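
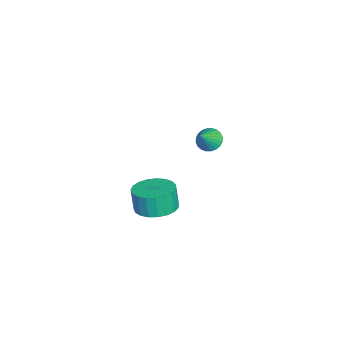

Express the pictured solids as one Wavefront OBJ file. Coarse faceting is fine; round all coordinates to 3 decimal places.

v 0.318 -2.147 -3.13
v 1.147 -2.74 -3.095
v 0.991 -2.886 -1.914
v 0.162 -2.293 -1.95
v 1.311 -2.355 -3.026
v 1.155 -2.501 -1.845
v 1.303 -1.934 -2.975
v 1.148 -2.08 -1.794
v 1.125 -1.55 -2.951
v 0.97 -1.696 -1.77
v 0.807 -1.269 -2.958
v 0.652 -1.415 -1.777
v 0.405 -1.14 -2.995
v 0.25 -1.286 -1.814
v -0.013 -1.185 -3.055
v -0.168 -1.331 -1.874
v -0.373 -1.396 -3.128
v -0.528 -1.542 -1.948
v -0.614 -1.738 -3.202
v -0.769 -1.883 -2.021
v -0.694 -2.15 -3.264
v -0.849 -2.295 -2.083
v -0.599 -2.561 -3.302
v -0.754 -2.707 -2.121
v -0.345 -2.901 -3.311
v -0.5 -3.047 -2.13
v 0.023 -3.111 -3.288
v -0.132 -3.257 -2.107
v 0.442 -3.154 -3.238
v 0.287 -3.3 -2.058
v 0.839 -3.023 -3.17
v 0.684 -3.169 -1.989
v 2.177 0.377 3.174
v 2.599 0.291 2.742
v 2.943 0.063 3.986
v 2.635 0.519 2.797
v 2.601 0.727 2.909
v 2.503 0.881 3.062
v 2.355 0.958 3.231
v 2.18 0.947 3.392
v 2.004 0.849 3.52
v 1.855 0.68 3.595
v 1.755 0.464 3.606
v 1.719 0.235 3.551
v 1.753 0.028 3.439
v 1.851 -0.126 3.287
v 1.999 -0.203 3.117
v 2.174 -0.192 2.956
v 2.349 -0.095 2.828
v 2.498 0.075 2.753
f 2 1 5
f 2 5 3
f 3 5 6
f 3 6 4
f 5 1 7
f 5 7 6
f 6 7 8
f 6 8 4
f 7 1 9
f 7 9 8
f 8 9 10
f 8 10 4
f 9 1 11
f 9 11 10
f 10 11 12
f 10 12 4
f 11 1 13
f 11 13 12
f 12 13 14
f 12 14 4
f 13 1 15
f 13 15 14
f 14 15 16
f 14 16 4
f 15 1 17
f 15 17 16
f 16 17 18
f 16 18 4
f 17 1 19
f 17 19 18
f 18 19 20
f 18 20 4
f 19 1 21
f 19 21 20
f 20 21 22
f 20 22 4
f 21 1 23
f 21 23 22
f 22 23 24
f 22 24 4
f 23 1 25
f 23 25 24
f 24 25 26
f 24 26 4
f 25 1 27
f 25 27 26
f 26 27 28
f 26 28 4
f 27 1 29
f 27 29 28
f 28 29 30
f 28 30 4
f 29 1 31
f 29 31 30
f 30 31 32
f 30 32 4
f 31 1 2
f 31 2 32
f 32 2 3
f 32 3 4
f 34 33 36
f 34 36 35
f 36 33 37
f 36 37 35
f 37 33 38
f 37 38 35
f 38 33 39
f 38 39 35
f 39 33 40
f 39 40 35
f 40 33 41
f 40 41 35
f 41 33 42
f 41 42 35
f 42 33 43
f 42 43 35
f 43 33 44
f 43 44 35
f 44 33 45
f 44 45 35
f 45 33 46
f 45 46 35
f 46 33 47
f 46 47 35
f 47 33 48
f 47 48 35
f 48 33 49
f 48 49 35
f 49 33 50
f 49 50 35
f 50 33 34
f 50 34 35



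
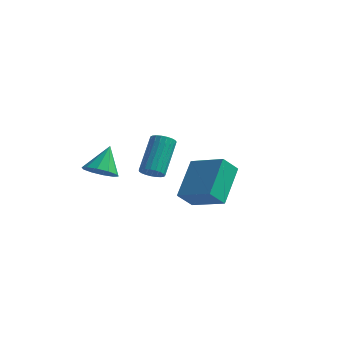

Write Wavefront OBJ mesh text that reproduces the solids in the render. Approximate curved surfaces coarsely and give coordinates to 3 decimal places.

v -3.245 -2.048 -1.942
v -2.663 -2.393 -1.667
v -3.275 -1.252 -0.878
v -2.515 -2.05 -1.92
v -2.646 -1.706 -2.181
v -3.005 -1.493 -2.351
v -3.456 -1.492 -2.365
v -3.827 -1.704 -2.217
v -3.974 -2.047 -1.964
v -3.844 -2.391 -1.703
v -3.484 -2.604 -1.533
v -3.033 -2.605 -1.52
v -2.467 0.509 -2.815
v -1.973 0.678 -2.905
v -2.158 1.92 -1.574
v -2.653 1.751 -1.485
v -2.09 0.806 -3.04
v -2.276 2.048 -1.709
v -2.273 0.883 -3.137
v -2.458 2.125 -1.806
v -2.489 0.894 -3.178
v -2.675 2.137 -1.847
v -2.702 0.84 -3.157
v -2.887 2.082 -1.826
v -2.873 0.728 -3.076
v -3.059 1.97 -1.745
v -2.975 0.578 -2.951
v -3.161 1.82 -1.62
v -2.989 0.416 -2.802
v -3.174 1.658 -1.471
v -2.913 0.27 -2.655
v -3.098 1.513 -1.324
v -2.759 0.166 -2.536
v -2.945 1.408 -1.205
v -2.555 0.121 -2.465
v -2.741 1.363 -1.135
v -2.336 0.143 -2.455
v -2.522 1.385 -1.124
v -2.14 0.228 -2.508
v -2.325 1.47 -1.177
v -2 0.362 -2.613
v -2.186 1.604 -1.282
v -1.941 0.521 -2.753
v -2.127 1.763 -1.423
v 0.593 -3.013 -1.954
v 0.397 -1.608 -0.782
v 0.897 -2.425 -2.607
v 0.702 -1.021 -1.435
v 2.038 -3.219 -1.465
v 1.843 -1.815 -0.293
v 2.343 -2.632 -2.118
v 2.147 -1.227 -0.946
f 2 1 4
f 2 4 3
f 4 1 5
f 4 5 3
f 5 1 6
f 5 6 3
f 6 1 7
f 6 7 3
f 7 1 8
f 7 8 3
f 8 1 9
f 8 9 3
f 9 1 10
f 9 10 3
f 10 1 11
f 10 11 3
f 11 1 12
f 11 12 3
f 12 1 2
f 12 2 3
f 14 13 17
f 14 17 15
f 15 17 18
f 15 18 16
f 17 13 19
f 17 19 18
f 18 19 20
f 18 20 16
f 19 13 21
f 19 21 20
f 20 21 22
f 20 22 16
f 21 13 23
f 21 23 22
f 22 23 24
f 22 24 16
f 23 13 25
f 23 25 24
f 24 25 26
f 24 26 16
f 25 13 27
f 25 27 26
f 26 27 28
f 26 28 16
f 27 13 29
f 27 29 28
f 28 29 30
f 28 30 16
f 29 13 31
f 29 31 30
f 30 31 32
f 30 32 16
f 31 13 33
f 31 33 32
f 32 33 34
f 32 34 16
f 33 13 35
f 33 35 34
f 34 35 36
f 34 36 16
f 35 13 37
f 35 37 36
f 36 37 38
f 36 38 16
f 37 13 39
f 37 39 38
f 38 39 40
f 38 40 16
f 39 13 41
f 39 41 40
f 40 41 42
f 40 42 16
f 41 13 43
f 41 43 42
f 42 43 44
f 42 44 16
f 43 13 14
f 43 14 44
f 44 14 15
f 44 15 16
f 46 48 45
f 49 46 45
f 45 48 47
f 47 49 45
f 46 52 48
f 50 46 49
f 50 52 46
f 48 52 47
f 51 49 47
f 47 52 51
f 51 50 49
f 52 50 51



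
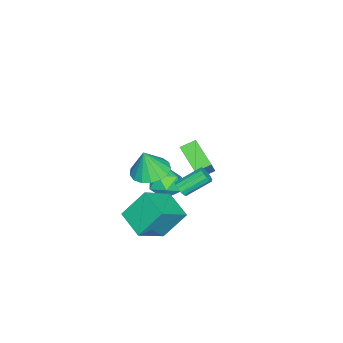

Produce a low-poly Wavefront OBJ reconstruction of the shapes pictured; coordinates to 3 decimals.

v 1.385 -0.254 -0.509
v 1.567 -0.492 -0.072
v 0.818 0.696 0.886
v 0.635 0.934 0.449
v 1.776 -0.294 -0.154
v 1.026 0.893 0.805
v 1.86 -0.084 -0.348
v 1.111 1.104 0.61
v 1.794 0.073 -0.594
v 1.044 1.26 0.365
v 1.597 0.125 -0.812
v 0.848 1.313 0.146
v 1.334 0.058 -0.935
v 0.584 1.245 0.023
v 1.086 -0.109 -0.922
v 0.337 1.079 0.036
v 0.933 -0.321 -0.778
v 0.184 0.866 0.18
v 0.924 -0.512 -0.549
v 0.174 0.675 0.409
v 1.061 -0.621 -0.307
v 0.311 0.566 0.651
v 1.3 -0.614 -0.129
v 0.551 0.574 0.829
v 0.757 -1.09 -1.737
v 2.344 -1.945 -0.493
v 1.851 0.26 -2.206
v 3.438 -0.595 -0.962
v 1.422 -2.185 -3.338
v 3.009 -3.04 -2.094
v 2.516 -0.835 -3.807
v 4.103 -1.69 -2.563
v -3.541 -1.754 -2.07
v -4.125 -1.01 -1.717
v -2.363 -0.45 -2.869
v -2.948 0.294 -2.516
v -2.712 -1.714 -0.784
v -3.297 -0.97 -0.431
v -1.535 -0.41 -1.583
v -2.119 0.334 -1.23
v -0.986 -1.252 -1.814
v -0.078 -1.567 -2.313
v -1.922 -2.313 -2.847
v -1.014 -2.628 -3.346
v -1.195 -2.917 -2.318
v -0.617 -2.261 -1.68
v -1.383 -1.619 -3.48
v -0.805 -0.963 -2.842
v -0.324 -1.794 -3.343
v -0.207 -2.596 -2.625
v -1.793 -1.284 -2.535
v -1.676 -2.086 -1.817
v 3.797 -1.09 2.916
v 4.693 -1.664 2.681
v 4.023 -1.37 4.464
v 4.869 -1.177 2.743
v 4.8 -0.67 2.844
v 4.5 -0.259 2.962
v 4.039 -0.039 3.069
v 3.523 -0.06 3.141
v 3.069 -0.317 3.162
v 2.782 -0.751 3.125
v 2.728 -1.263 3.041
v 2.918 -1.735 2.928
v 3.309 -2.06 2.812
v 3.812 -2.163 2.72
v 4.312 -2.02 2.673
f 2 1 5
f 2 5 3
f 3 5 6
f 3 6 4
f 5 1 7
f 5 7 6
f 6 7 8
f 6 8 4
f 7 1 9
f 7 9 8
f 8 9 10
f 8 10 4
f 9 1 11
f 9 11 10
f 10 11 12
f 10 12 4
f 11 1 13
f 11 13 12
f 12 13 14
f 12 14 4
f 13 1 15
f 13 15 14
f 14 15 16
f 14 16 4
f 15 1 17
f 15 17 16
f 16 17 18
f 16 18 4
f 17 1 19
f 17 19 18
f 18 19 20
f 18 20 4
f 19 1 21
f 19 21 20
f 20 21 22
f 20 22 4
f 21 1 23
f 21 23 22
f 22 23 24
f 22 24 4
f 23 1 2
f 23 2 24
f 24 2 3
f 24 3 4
f 26 28 25
f 29 26 25
f 25 28 27
f 27 29 25
f 26 32 28
f 30 26 29
f 30 32 26
f 28 32 27
f 31 29 27
f 27 32 31
f 31 30 29
f 32 30 31
f 34 36 33
f 37 34 33
f 33 36 35
f 35 37 33
f 34 40 36
f 38 34 37
f 38 40 34
f 36 40 35
f 39 37 35
f 35 40 39
f 39 38 37
f 40 38 39
f 41 52 46
f 41 46 42
f 41 42 48
f 41 48 51
f 41 51 52
f 42 46 50
f 46 52 45
f 52 51 43
f 51 48 47
f 48 42 49
f 44 50 45
f 44 45 43
f 44 43 47
f 44 47 49
f 44 49 50
f 45 50 46
f 43 45 52
f 47 43 51
f 49 47 48
f 50 49 42
f 54 53 56
f 54 56 55
f 56 53 57
f 56 57 55
f 57 53 58
f 57 58 55
f 58 53 59
f 58 59 55
f 59 53 60
f 59 60 55
f 60 53 61
f 60 61 55
f 61 53 62
f 61 62 55
f 62 53 63
f 62 63 55
f 63 53 64
f 63 64 55
f 64 53 65
f 64 65 55
f 65 53 66
f 65 66 55
f 66 53 67
f 66 67 55
f 67 53 54
f 67 54 55



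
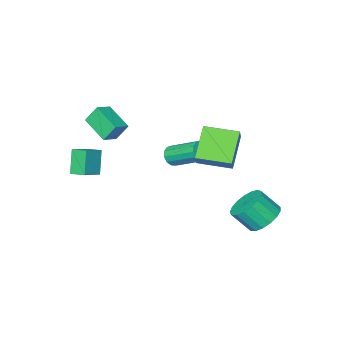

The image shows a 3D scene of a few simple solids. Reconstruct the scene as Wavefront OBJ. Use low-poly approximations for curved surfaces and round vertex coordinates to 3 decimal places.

v 0.904 2.347 1.618
v -0.157 1.489 2.838
v -0.224 3.529 1.468
v -1.285 2.671 2.688
v 1.385 2.909 2.432
v 0.324 2.051 3.652
v 0.257 4.091 2.282
v -0.804 3.233 3.502
v 3.044 -3.295 0.286
v 3.982 -3.109 0.72
v 2.77 -2.497 0.535
v 3.709 -2.31 0.969
v 3.491 -2.77 -0.909
v 4.43 -2.583 -0.475
v 3.218 -1.971 -0.66
v 4.156 -1.785 -0.226
v 2.939 -2.472 2.711
v 2.513 -2.122 3.569
v 2.869 -1.079 2.108
v 2.443 -0.728 2.966
v 3.737 -2.292 3.034
v 3.311 -1.941 3.892
v 3.667 -0.898 2.431
v 3.241 -0.548 3.289
v -2.328 3.237 -2.921
v -1.518 3.252 -3.435
v -0.882 2.618 -2.454
v -1.692 2.603 -1.939
v -1.502 3.643 -3.194
v -0.866 3.009 -2.212
v -1.675 3.94 -2.889
v -1.039 3.306 -1.908
v -1.998 4.076 -2.592
v -1.362 3.443 -1.611
v -2.396 4.02 -2.37
v -1.761 3.387 -1.389
v -2.779 3.785 -2.274
v -2.143 3.151 -1.293
v -3.058 3.424 -2.327
v -2.423 2.79 -1.345
v -3.17 3.02 -2.515
v -2.535 2.386 -1.534
v -3.089 2.666 -2.796
v -2.454 2.032 -1.815
v -2.834 2.442 -3.106
v -2.198 1.809 -2.125
v -2.462 2.401 -3.373
v -1.827 1.767 -2.392
v -2.06 2.551 -3.537
v -1.425 1.917 -2.556
v -1.719 2.858 -3.559
v -1.084 2.225 -2.578
v -0.895 -2.071 -1.016
v -0.495 -2.17 -0.593
v -1.106 -0.669 0.338
v -1.505 -0.569 -0.084
v -0.348 -1.972 -0.817
v -0.959 -0.471 0.115
v -0.375 -1.806 -1.103
v -0.986 -0.304 -0.171
v -0.567 -1.723 -1.362
v -1.177 -0.221 -0.43
v -0.862 -1.751 -1.511
v -1.473 -0.249 -0.579
v -1.169 -1.88 -1.502
v -1.779 -0.379 -0.571
v -1.388 -2.07 -1.34
v -1.998 -0.569 -0.408
v -1.45 -2.261 -1.074
v -2.061 -0.759 -0.143
v -1.336 -2.39 -0.79
v -1.947 -0.889 0.141
v -1.082 -2.419 -0.578
v -1.693 -0.917 0.354
v -0.769 -2.337 -0.505
v -1.379 -0.835 0.427
f 2 4 1
f 5 2 1
f 1 4 3
f 3 5 1
f 2 8 4
f 6 2 5
f 6 8 2
f 4 8 3
f 7 5 3
f 3 8 7
f 7 6 5
f 8 6 7
f 10 12 9
f 13 10 9
f 9 12 11
f 11 13 9
f 10 16 12
f 14 10 13
f 14 16 10
f 12 16 11
f 15 13 11
f 11 16 15
f 15 14 13
f 16 14 15
f 18 20 17
f 21 18 17
f 17 20 19
f 19 21 17
f 18 24 20
f 22 18 21
f 22 24 18
f 20 24 19
f 23 21 19
f 19 24 23
f 23 22 21
f 24 22 23
f 26 25 29
f 26 29 27
f 27 29 30
f 27 30 28
f 29 25 31
f 29 31 30
f 30 31 32
f 30 32 28
f 31 25 33
f 31 33 32
f 32 33 34
f 32 34 28
f 33 25 35
f 33 35 34
f 34 35 36
f 34 36 28
f 35 25 37
f 35 37 36
f 36 37 38
f 36 38 28
f 37 25 39
f 37 39 38
f 38 39 40
f 38 40 28
f 39 25 41
f 39 41 40
f 40 41 42
f 40 42 28
f 41 25 43
f 41 43 42
f 42 43 44
f 42 44 28
f 43 25 45
f 43 45 44
f 44 45 46
f 44 46 28
f 45 25 47
f 45 47 46
f 46 47 48
f 46 48 28
f 47 25 49
f 47 49 48
f 48 49 50
f 48 50 28
f 49 25 51
f 49 51 50
f 50 51 52
f 50 52 28
f 51 25 26
f 51 26 52
f 52 26 27
f 52 27 28
f 54 53 57
f 54 57 55
f 55 57 58
f 55 58 56
f 57 53 59
f 57 59 58
f 58 59 60
f 58 60 56
f 59 53 61
f 59 61 60
f 60 61 62
f 60 62 56
f 61 53 63
f 61 63 62
f 62 63 64
f 62 64 56
f 63 53 65
f 63 65 64
f 64 65 66
f 64 66 56
f 65 53 67
f 65 67 66
f 66 67 68
f 66 68 56
f 67 53 69
f 67 69 68
f 68 69 70
f 68 70 56
f 69 53 71
f 69 71 70
f 70 71 72
f 70 72 56
f 71 53 73
f 71 73 72
f 72 73 74
f 72 74 56
f 73 53 75
f 73 75 74
f 74 75 76
f 74 76 56
f 75 53 54
f 75 54 76
f 76 54 55
f 76 55 56



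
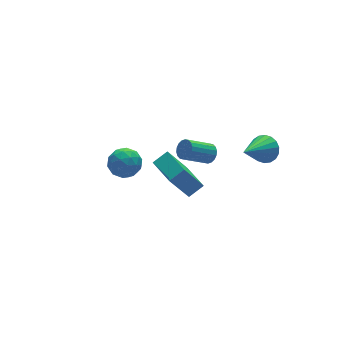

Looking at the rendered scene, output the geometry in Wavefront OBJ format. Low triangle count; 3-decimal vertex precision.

v -1.83 -3.184 2.936
v -1.037 -3.175 3.402
v -1.807 -1.536 2.863
v -1.014 -1.526 3.329
v -0.826 -3.274 1.231
v -0.033 -3.264 1.697
v -0.803 -1.625 1.158
v -0.01 -1.616 1.624
v -2.473 0.472 2.489
v -1.826 -0.024 2.123
v -3.454 -0.516 2.097
v -2.807 -1.012 1.731
v -2.849 -0.918 2.619
v -2.243 -0.307 2.861
v -3.037 -0.233 1.359
v -2.431 0.378 1.601
v -2.175 -0.46 1.425
v -2.059 -0.883 2.203
v -3.221 0.343 2.017
v -3.105 -0.08 2.795
v -2.064 0.311 2.34
v -3.216 -0.851 1.88
v -3.241 -0.795 2.402
v -2.861 -1.087 2.187
v -2.309 0.145 2.774
v -1.929 -0.147 2.559
v -2.53 -0.672 2.851
v -3.351 -0.393 1.661
v -2.971 -0.685 1.446
v -2.419 0.547 2.033
v -2.039 0.255 1.818
v -2.75 0.132 1.369
v -1.888 -0.237 1.714
v -2.465 -0.818 1.485
v -2.6 -0.36 1.266
v -2.244 -0.001 1.408
v -1.82 -0.486 2.172
v -2.397 -1.067 1.942
v -2.421 -1.011 2.464
v -2.065 -0.652 2.606
v -2.025 -0.742 1.762
v -2.883 0.527 2.278
v -3.46 -0.054 2.048
v -3.215 0.112 1.614
v -2.859 0.471 1.756
v -2.815 0.278 2.735
v -3.392 -0.303 2.506
v -3.036 -0.539 2.812
v -2.68 -0.18 2.954
v -3.255 0.202 2.458
v 4.279 -1.715 1.082
v 4.712 -1.609 1.758
v 2.641 -2.405 2.238
v 4.548 -1.291 1.717
v 4.331 -1.056 1.55
v 4.104 -0.952 1.29
v 3.911 -0.999 0.989
v 3.791 -1.188 0.707
v 3.768 -1.481 0.498
v 3.846 -1.82 0.406
v 4.009 -2.139 0.447
v 4.226 -2.374 0.614
v 4.453 -2.478 0.873
v 4.646 -2.431 1.174
v 4.766 -2.242 1.457
v 4.789 -1.949 1.665
v 4.412 3.876 -4.369
v 4.759 4.039 -3.882
v 3.335 4.147 -2.904
v 2.988 3.984 -3.391
v 4.697 4.282 -3.997
v 3.274 4.39 -3.02
v 4.58 4.445 -4.187
v 3.156 4.552 -3.21
v 4.429 4.494 -4.412
v 3.005 4.602 -3.435
v 4.274 4.422 -4.629
v 2.851 4.529 -3.652
v 4.147 4.241 -4.794
v 2.724 4.349 -3.817
v 4.072 3.988 -4.875
v 2.649 4.096 -3.898
v 4.065 3.713 -4.856
v 2.641 3.821 -3.878
v 4.126 3.47 -4.74
v 2.703 3.578 -3.763
v 4.244 3.308 -4.55
v 2.82 3.415 -3.573
v 4.395 3.258 -4.325
v 2.971 3.366 -3.348
v 4.549 3.331 -4.108
v 3.126 3.438 -3.131
v 4.676 3.511 -3.943
v 3.253 3.619 -2.966
v 4.751 3.764 -3.862
v 3.328 3.872 -2.885
f 2 4 1
f 5 2 1
f 1 4 3
f 3 5 1
f 2 8 4
f 6 2 5
f 6 8 2
f 4 8 3
f 7 5 3
f 3 8 7
f 7 6 5
f 8 6 7
f 9 46 25
f 46 20 49
f 25 49 14
f 46 49 25
f 9 25 21
f 25 14 26
f 21 26 10
f 25 26 21
f 9 21 30
f 21 10 31
f 30 31 16
f 21 31 30
f 9 30 42
f 30 16 45
f 42 45 19
f 30 45 42
f 9 42 46
f 42 19 50
f 46 50 20
f 42 50 46
f 10 26 37
f 26 14 40
f 37 40 18
f 26 40 37
f 14 49 27
f 49 20 48
f 27 48 13
f 49 48 27
f 20 50 47
f 50 19 43
f 47 43 11
f 50 43 47
f 19 45 44
f 45 16 32
f 44 32 15
f 45 32 44
f 16 31 36
f 31 10 33
f 36 33 17
f 31 33 36
f 12 38 24
f 38 18 39
f 24 39 13
f 38 39 24
f 12 24 22
f 24 13 23
f 22 23 11
f 24 23 22
f 12 22 29
f 22 11 28
f 29 28 15
f 22 28 29
f 12 29 34
f 29 15 35
f 34 35 17
f 29 35 34
f 12 34 38
f 34 17 41
f 38 41 18
f 34 41 38
f 13 39 27
f 39 18 40
f 27 40 14
f 39 40 27
f 11 23 47
f 23 13 48
f 47 48 20
f 23 48 47
f 15 28 44
f 28 11 43
f 44 43 19
f 28 43 44
f 17 35 36
f 35 15 32
f 36 32 16
f 35 32 36
f 18 41 37
f 41 17 33
f 37 33 10
f 41 33 37
f 52 51 54
f 52 54 53
f 54 51 55
f 54 55 53
f 55 51 56
f 55 56 53
f 56 51 57
f 56 57 53
f 57 51 58
f 57 58 53
f 58 51 59
f 58 59 53
f 59 51 60
f 59 60 53
f 60 51 61
f 60 61 53
f 61 51 62
f 61 62 53
f 62 51 63
f 62 63 53
f 63 51 64
f 63 64 53
f 64 51 65
f 64 65 53
f 65 51 66
f 65 66 53
f 66 51 52
f 66 52 53
f 68 67 71
f 68 71 69
f 69 71 72
f 69 72 70
f 71 67 73
f 71 73 72
f 72 73 74
f 72 74 70
f 73 67 75
f 73 75 74
f 74 75 76
f 74 76 70
f 75 67 77
f 75 77 76
f 76 77 78
f 76 78 70
f 77 67 79
f 77 79 78
f 78 79 80
f 78 80 70
f 79 67 81
f 79 81 80
f 80 81 82
f 80 82 70
f 81 67 83
f 81 83 82
f 82 83 84
f 82 84 70
f 83 67 85
f 83 85 84
f 84 85 86
f 84 86 70
f 85 67 87
f 85 87 86
f 86 87 88
f 86 88 70
f 87 67 89
f 87 89 88
f 88 89 90
f 88 90 70
f 89 67 91
f 89 91 90
f 90 91 92
f 90 92 70
f 91 67 93
f 91 93 92
f 92 93 94
f 92 94 70
f 93 67 95
f 93 95 94
f 94 95 96
f 94 96 70
f 95 67 68
f 95 68 96
f 96 68 69
f 96 69 70



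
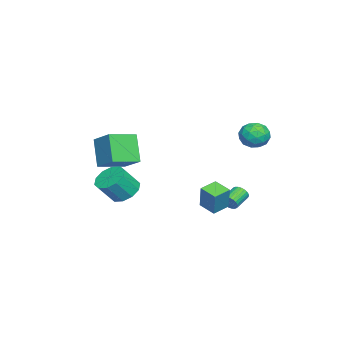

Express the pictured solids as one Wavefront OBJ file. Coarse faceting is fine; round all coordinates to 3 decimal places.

v 0.807 2.771 -0.824
v 1.075 3.043 -0.441
v 0.06 3.44 -0.014
v -0.207 3.169 -0.396
v 1.066 3.187 -0.595
v 0.052 3.584 -0.168
v 1.018 3.267 -0.784
v 0.004 3.664 -0.357
v 0.938 3.272 -0.979
v -0.076 3.669 -0.551
v 0.838 3.201 -1.15
v -0.176 3.598 -0.723
v 0.733 3.064 -1.271
v -0.281 3.461 -0.844
v 0.64 2.883 -1.325
v -0.375 3.28 -0.897
v 0.572 2.685 -1.302
v -0.443 3.082 -0.875
v 0.54 2.5 -1.206
v -0.475 2.897 -0.779
v 0.548 2.356 -1.052
v -0.466 2.753 -0.625
v 0.596 2.276 -0.863
v -0.418 2.673 -0.436
v 0.676 2.271 -0.669
v -0.338 2.668 -0.241
v 0.776 2.342 -0.497
v -0.238 2.739 -0.07
v 0.881 2.479 -0.376
v -0.133 2.876 0.051
v 0.975 2.66 -0.323
v -0.04 3.057 0.105
v 1.043 2.858 -0.345
v 0.028 3.255 0.082
v 0.146 -3.467 1.074
v -0.816 -3.962 2.768
v 1.066 -2.286 1.942
v 0.104 -2.781 3.636
v 1.396 -4.699 1.424
v 0.434 -5.194 3.118
v 2.316 -3.518 2.292
v 1.354 -4.013 3.986
v -2.793 4.21 2.935
v -2.161 3.495 2.678
v -3.859 3.105 3.382
v -3.227 2.39 3.125
v -3.034 2.963 3.907
v -2.375 3.646 3.631
v -3.645 2.954 2.429
v -2.986 3.637 2.153
v -2.687 2.719 2.365
v -2.309 2.725 3.279
v -3.711 3.875 2.781
v -3.333 3.881 3.695
v -2.383 3.949 2.767
v -3.637 2.651 3.293
v -3.523 2.987 3.753
v -3.151 2.567 3.602
v -2.51 4.038 3.327
v -2.138 3.618 3.176
v -2.651 3.305 3.899
v -3.882 2.982 2.884
v -3.51 2.562 2.733
v -2.869 4.033 2.458
v -2.497 3.613 2.307
v -3.369 3.295 2.161
v -2.321 3.073 2.432
v -2.947 2.424 2.695
v -3.193 2.755 2.286
v -2.806 3.156 2.124
v -2.099 3.077 2.969
v -2.726 2.427 3.232
v -2.612 2.764 3.692
v -2.225 3.165 3.529
v -2.408 2.62 2.786
v -3.294 4.173 2.828
v -3.921 3.523 3.091
v -3.795 3.435 2.531
v -3.408 3.836 2.368
v -3.073 4.176 3.365
v -3.699 3.527 3.628
v -3.214 3.444 3.936
v -2.827 3.845 3.774
v -3.612 3.98 3.274
v 2.105 -2.876 0.044
v 2.881 -2.234 -0.031
v 3.571 -2.922 1.2
v 2.795 -3.564 1.276
v 2.457 -1.979 0.349
v 3.146 -2.668 1.58
v 1.898 -2.067 0.613
v 2.587 -2.756 1.844
v 1.418 -2.464 0.66
v 2.108 -3.152 1.891
v 1.201 -3.018 0.471
v 1.891 -3.706 1.702
v 1.329 -3.518 0.12
v 2.019 -4.206 1.351
v 1.754 -3.772 -0.26
v 2.443 -4.461 0.971
v 2.313 -3.684 -0.524
v 3.002 -4.373 0.707
v 2.792 -3.288 -0.571
v 3.482 -3.976 0.66
v 3.009 -2.734 -0.382
v 3.699 -3.422 0.849
v 2.117 2.228 0.052
v 2.656 2.413 1.558
v 2.669 3.151 -0.259
v 3.208 3.336 1.247
v 2.992 1.624 -0.187
v 3.531 1.809 1.319
v 3.544 2.547 -0.498
v 4.083 2.732 1.008
f 2 1 5
f 2 5 3
f 3 5 6
f 3 6 4
f 5 1 7
f 5 7 6
f 6 7 8
f 6 8 4
f 7 1 9
f 7 9 8
f 8 9 10
f 8 10 4
f 9 1 11
f 9 11 10
f 10 11 12
f 10 12 4
f 11 1 13
f 11 13 12
f 12 13 14
f 12 14 4
f 13 1 15
f 13 15 14
f 14 15 16
f 14 16 4
f 15 1 17
f 15 17 16
f 16 17 18
f 16 18 4
f 17 1 19
f 17 19 18
f 18 19 20
f 18 20 4
f 19 1 21
f 19 21 20
f 20 21 22
f 20 22 4
f 21 1 23
f 21 23 22
f 22 23 24
f 22 24 4
f 23 1 25
f 23 25 24
f 24 25 26
f 24 26 4
f 25 1 27
f 25 27 26
f 26 27 28
f 26 28 4
f 27 1 29
f 27 29 28
f 28 29 30
f 28 30 4
f 29 1 31
f 29 31 30
f 30 31 32
f 30 32 4
f 31 1 33
f 31 33 32
f 32 33 34
f 32 34 4
f 33 1 2
f 33 2 34
f 34 2 3
f 34 3 4
f 36 38 35
f 39 36 35
f 35 38 37
f 37 39 35
f 36 42 38
f 40 36 39
f 40 42 36
f 38 42 37
f 41 39 37
f 37 42 41
f 41 40 39
f 42 40 41
f 43 80 59
f 80 54 83
f 59 83 48
f 80 83 59
f 43 59 55
f 59 48 60
f 55 60 44
f 59 60 55
f 43 55 64
f 55 44 65
f 64 65 50
f 55 65 64
f 43 64 76
f 64 50 79
f 76 79 53
f 64 79 76
f 43 76 80
f 76 53 84
f 80 84 54
f 76 84 80
f 44 60 71
f 60 48 74
f 71 74 52
f 60 74 71
f 48 83 61
f 83 54 82
f 61 82 47
f 83 82 61
f 54 84 81
f 84 53 77
f 81 77 45
f 84 77 81
f 53 79 78
f 79 50 66
f 78 66 49
f 79 66 78
f 50 65 70
f 65 44 67
f 70 67 51
f 65 67 70
f 46 72 58
f 72 52 73
f 58 73 47
f 72 73 58
f 46 58 56
f 58 47 57
f 56 57 45
f 58 57 56
f 46 56 63
f 56 45 62
f 63 62 49
f 56 62 63
f 46 63 68
f 63 49 69
f 68 69 51
f 63 69 68
f 46 68 72
f 68 51 75
f 72 75 52
f 68 75 72
f 47 73 61
f 73 52 74
f 61 74 48
f 73 74 61
f 45 57 81
f 57 47 82
f 81 82 54
f 57 82 81
f 49 62 78
f 62 45 77
f 78 77 53
f 62 77 78
f 51 69 70
f 69 49 66
f 70 66 50
f 69 66 70
f 52 75 71
f 75 51 67
f 71 67 44
f 75 67 71
f 86 85 89
f 86 89 87
f 87 89 90
f 87 90 88
f 89 85 91
f 89 91 90
f 90 91 92
f 90 92 88
f 91 85 93
f 91 93 92
f 92 93 94
f 92 94 88
f 93 85 95
f 93 95 94
f 94 95 96
f 94 96 88
f 95 85 97
f 95 97 96
f 96 97 98
f 96 98 88
f 97 85 99
f 97 99 98
f 98 99 100
f 98 100 88
f 99 85 101
f 99 101 100
f 100 101 102
f 100 102 88
f 101 85 103
f 101 103 102
f 102 103 104
f 102 104 88
f 103 85 105
f 103 105 104
f 104 105 106
f 104 106 88
f 105 85 86
f 105 86 106
f 106 86 87
f 106 87 88
f 108 110 107
f 111 108 107
f 107 110 109
f 109 111 107
f 108 114 110
f 112 108 111
f 112 114 108
f 110 114 109
f 113 111 109
f 109 114 113
f 113 112 111
f 114 112 113



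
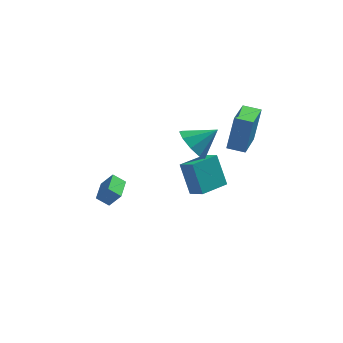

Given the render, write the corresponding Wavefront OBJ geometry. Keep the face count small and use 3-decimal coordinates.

v 0.528 -0.169 3.017
v 1.112 0.006 2.162
v 1.752 0.169 3.923
v 0.791 0.614 2.369
v 0.347 0.855 2.879
v -0.013 0.618 3.453
v -0.119 0.012 3.824
v 0.077 -0.679 3.817
v 0.485 -1.132 3.435
v 0.912 -1.134 2.858
v 1.16 -0.685 2.356
v -3.9 2.825 -4.074
v -4.58 2.86 -3.549
v -3.767 4.246 -3.997
v -4.447 4.282 -3.472
v -3.253 2.718 -3.228
v -3.933 2.754 -2.703
v -3.12 4.14 -3.151
v -3.8 4.175 -2.626
v 2.175 0.806 2.122
v 2.528 1.113 4.149
v 2.566 2.724 1.763
v 2.919 3.031 3.79
v 3.121 0.589 1.99
v 3.474 0.896 4.017
v 3.512 2.507 1.631
v 3.865 2.814 3.658
v 0.347 1.587 -2.019
v -0.209 2.289 -0.31
v 1.546 2.815 -2.134
v 0.99 3.517 -0.424
v 1.01 0.983 -1.556
v 0.454 1.685 0.154
v 2.209 2.211 -1.67
v 1.653 2.913 0.039
f 2 1 4
f 2 4 3
f 4 1 5
f 4 5 3
f 5 1 6
f 5 6 3
f 6 1 7
f 6 7 3
f 7 1 8
f 7 8 3
f 8 1 9
f 8 9 3
f 9 1 10
f 9 10 3
f 10 1 11
f 10 11 3
f 11 1 2
f 11 2 3
f 13 15 12
f 16 13 12
f 12 15 14
f 14 16 12
f 13 19 15
f 17 13 16
f 17 19 13
f 15 19 14
f 18 16 14
f 14 19 18
f 18 17 16
f 19 17 18
f 21 23 20
f 24 21 20
f 20 23 22
f 22 24 20
f 21 27 23
f 25 21 24
f 25 27 21
f 23 27 22
f 26 24 22
f 22 27 26
f 26 25 24
f 27 25 26
f 29 31 28
f 32 29 28
f 28 31 30
f 30 32 28
f 29 35 31
f 33 29 32
f 33 35 29
f 31 35 30
f 34 32 30
f 30 35 34
f 34 33 32
f 35 33 34



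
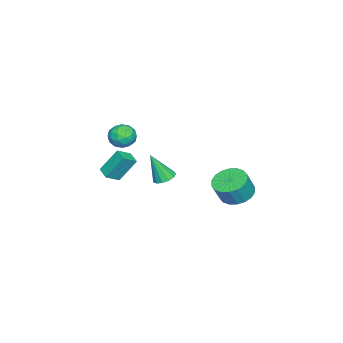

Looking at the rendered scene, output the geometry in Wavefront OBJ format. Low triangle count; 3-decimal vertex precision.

v 1.659 -3.143 1.2
v 1.201 -2.274 2.66
v 2.219 -2.52 1.005
v 1.76 -1.651 2.465
v 2.38 -3.629 1.715
v 1.921 -2.76 3.175
v 2.939 -3.006 1.52
v 2.481 -2.137 2.98
v 0.05 -0.728 0.449
v 0.541 -0.232 0.577
v 0.33 -1.472 2.251
v 0.192 -0.077 0.696
v -0.203 -0.129 0.736
v -0.517 -0.371 0.684
v -0.652 -0.726 0.559
v -0.563 -1.082 0.398
v -0.28 -1.325 0.253
v 0.108 -1.378 0.171
v 0.477 -1.225 0.177
v 0.711 -0.914 0.269
v 0.735 -0.544 0.418
v 0.863 3.973 0.79
v 1.814 3.898 0.351
v 2.367 3.651 1.59
v 1.417 3.727 2.03
v 1.783 4.353 0.455
v 2.337 4.106 1.694
v 1.57 4.732 0.625
v 2.124 4.485 1.865
v 1.217 4.961 0.828
v 1.771 4.714 2.068
v 0.794 4.995 1.024
v 1.348 4.748 2.264
v 0.385 4.826 1.173
v 0.939 4.579 2.413
v 0.07 4.488 1.247
v 0.624 4.242 2.487
v -0.087 4.049 1.23
v 0.466 3.802 2.469
v -0.057 3.594 1.126
v 0.497 3.347 2.365
v 0.156 3.215 0.955
v 0.71 2.968 2.195
v 0.509 2.986 0.752
v 1.063 2.739 1.992
v 0.932 2.952 0.556
v 1.486 2.705 1.796
v 1.341 3.121 0.407
v 1.895 2.874 1.647
v 1.656 3.458 0.333
v 2.21 3.212 1.573
v -0.847 -3.269 3.65
v -0.133 -2.788 3.41
v -0.567 -4.212 2.59
v 0.147 -3.731 2.35
v 0.149 -4.177 3.124
v -0.024 -3.594 3.779
v -0.676 -3.406 2.221
v -0.849 -2.823 2.876
v -0.028 -2.872 2.527
v 0.482 -3.348 3.085
v -1.182 -3.652 2.915
v -0.672 -4.128 3.473
v -0.515 -2.946 3.623
v -0.185 -4.054 2.377
v -0.184 -4.317 2.832
v 0.235 -4.033 2.691
v -0.45 -3.42 3.84
v -0.031 -3.137 3.699
v 0.135 -3.953 3.531
v -0.669 -3.863 2.301
v -0.25 -3.58 2.16
v -0.935 -2.967 3.309
v -0.516 -2.683 3.168
v -0.835 -3.047 2.469
v -0.033 -2.712 2.963
v 0.131 -3.266 2.34
v -0.352 -3.075 2.264
v -0.454 -2.733 2.649
v 0.266 -2.992 3.291
v 0.431 -3.546 2.668
v 0.432 -3.809 3.123
v 0.331 -3.466 3.508
v 0.329 -3.042 2.772
v -1.131 -3.454 3.332
v -0.966 -4.008 2.709
v -1.031 -3.534 2.492
v -1.132 -3.191 2.877
v -0.831 -3.734 3.66
v -0.667 -4.288 3.037
v -0.246 -4.267 3.351
v -0.348 -3.925 3.736
v -1.029 -3.958 3.228
f 2 4 1
f 5 2 1
f 1 4 3
f 3 5 1
f 2 8 4
f 6 2 5
f 6 8 2
f 4 8 3
f 7 5 3
f 3 8 7
f 7 6 5
f 8 6 7
f 10 9 12
f 10 12 11
f 12 9 13
f 12 13 11
f 13 9 14
f 13 14 11
f 14 9 15
f 14 15 11
f 15 9 16
f 15 16 11
f 16 9 17
f 16 17 11
f 17 9 18
f 17 18 11
f 18 9 19
f 18 19 11
f 19 9 20
f 19 20 11
f 20 9 21
f 20 21 11
f 21 9 10
f 21 10 11
f 23 22 26
f 23 26 24
f 24 26 27
f 24 27 25
f 26 22 28
f 26 28 27
f 27 28 29
f 27 29 25
f 28 22 30
f 28 30 29
f 29 30 31
f 29 31 25
f 30 22 32
f 30 32 31
f 31 32 33
f 31 33 25
f 32 22 34
f 32 34 33
f 33 34 35
f 33 35 25
f 34 22 36
f 34 36 35
f 35 36 37
f 35 37 25
f 36 22 38
f 36 38 37
f 37 38 39
f 37 39 25
f 38 22 40
f 38 40 39
f 39 40 41
f 39 41 25
f 40 22 42
f 40 42 41
f 41 42 43
f 41 43 25
f 42 22 44
f 42 44 43
f 43 44 45
f 43 45 25
f 44 22 46
f 44 46 45
f 45 46 47
f 45 47 25
f 46 22 48
f 46 48 47
f 47 48 49
f 47 49 25
f 48 22 50
f 48 50 49
f 49 50 51
f 49 51 25
f 50 22 23
f 50 23 51
f 51 23 24
f 51 24 25
f 52 89 68
f 89 63 92
f 68 92 57
f 89 92 68
f 52 68 64
f 68 57 69
f 64 69 53
f 68 69 64
f 52 64 73
f 64 53 74
f 73 74 59
f 64 74 73
f 52 73 85
f 73 59 88
f 85 88 62
f 73 88 85
f 52 85 89
f 85 62 93
f 89 93 63
f 85 93 89
f 53 69 80
f 69 57 83
f 80 83 61
f 69 83 80
f 57 92 70
f 92 63 91
f 70 91 56
f 92 91 70
f 63 93 90
f 93 62 86
f 90 86 54
f 93 86 90
f 62 88 87
f 88 59 75
f 87 75 58
f 88 75 87
f 59 74 79
f 74 53 76
f 79 76 60
f 74 76 79
f 55 81 67
f 81 61 82
f 67 82 56
f 81 82 67
f 55 67 65
f 67 56 66
f 65 66 54
f 67 66 65
f 55 65 72
f 65 54 71
f 72 71 58
f 65 71 72
f 55 72 77
f 72 58 78
f 77 78 60
f 72 78 77
f 55 77 81
f 77 60 84
f 81 84 61
f 77 84 81
f 56 82 70
f 82 61 83
f 70 83 57
f 82 83 70
f 54 66 90
f 66 56 91
f 90 91 63
f 66 91 90
f 58 71 87
f 71 54 86
f 87 86 62
f 71 86 87
f 60 78 79
f 78 58 75
f 79 75 59
f 78 75 79
f 61 84 80
f 84 60 76
f 80 76 53
f 84 76 80



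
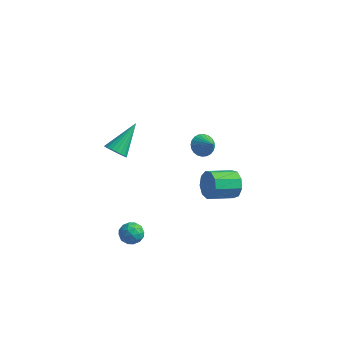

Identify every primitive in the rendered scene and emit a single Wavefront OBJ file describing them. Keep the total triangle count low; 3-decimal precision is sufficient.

v 1.734 2.707 -2.324
v 2.203 2.623 -1.585
v 1.256 1.449 -1.116
v 0.786 1.533 -1.856
v 1.756 3.017 -1.501
v 0.808 1.843 -1.033
v 1.299 3.266 -1.803
v 0.351 2.092 -1.334
v 1.045 3.254 -2.348
v 0.097 2.08 -1.88
v 1.113 2.985 -2.883
v 0.165 1.811 -2.414
v 1.472 2.587 -3.156
v 0.524 1.413 -2.687
v 1.954 2.244 -3.04
v 1.006 1.07 -2.571
v 2.332 2.118 -2.589
v 1.384 0.944 -2.121
v 2.431 2.268 -2.014
v 1.483 1.094 -1.546
v -0.583 3.522 -0.69
v -0.089 3.523 -1.214
v 0.223 3.118 0.07
v -0.059 3.782 -1.109
v -0.108 4.001 -0.94
v -0.23 4.147 -0.734
v -0.405 4.198 -0.52
v -0.608 4.146 -0.333
v -0.807 3.999 -0.2
v -0.972 3.779 -0.142
v -1.078 3.52 -0.167
v -1.108 3.261 -0.272
v -1.059 3.042 -0.44
v -0.937 2.896 -0.647
v -0.761 2.845 -0.86
v -0.559 2.897 -1.048
v -0.36 3.044 -1.181
v -0.195 3.264 -1.239
v -2.175 -2.803 3.113
v -1.895 -3.197 3.563
v -1.885 -1.237 4.307
v -1.679 -3.121 3.411
v -1.549 -2.991 3.208
v -1.527 -2.827 2.988
v -1.617 -2.66 2.79
v -1.803 -2.517 2.648
v -2.054 -2.424 2.587
v -2.325 -2.396 2.616
v -2.571 -2.438 2.731
v -2.748 -2.544 2.913
v -2.825 -2.694 3.129
v -2.791 -2.863 3.342
v -2.649 -3.022 3.516
v -2.426 -3.143 3.62
v -2.159 -3.205 3.636
v -1.026 -3.479 -1.623
v -0.662 -3.102 -2.093
v -0.858 -4.418 -2.247
v -0.494 -4.041 -2.717
v -0.228 -4.156 -2.075
v -0.331 -3.576 -1.689
v -1.189 -3.944 -2.651
v -1.292 -3.364 -2.265
v -0.762 -3.389 -2.728
v -0.168 -3.52 -2.372
v -1.352 -4 -1.968
v -0.758 -4.131 -1.612
v -0.859 -3.208 -1.803
v -0.661 -4.312 -2.537
v -0.505 -4.38 -2.16
v -0.291 -4.158 -2.436
v -0.665 -3.487 -1.566
v -0.45 -3.265 -1.842
v -0.195 -3.884 -1.832
v -1.07 -4.255 -2.498
v -0.855 -4.033 -2.774
v -1.229 -3.362 -1.904
v -1.015 -3.14 -2.18
v -1.325 -3.636 -2.508
v -0.703 -3.155 -2.453
v -0.605 -3.707 -2.82
v -1.013 -3.65 -2.781
v -1.074 -3.309 -2.554
v -0.354 -3.232 -2.243
v -0.256 -3.784 -2.61
v -0.099 -3.851 -2.233
v -0.16 -3.51 -2.006
v -0.413 -3.401 -2.617
v -1.264 -3.736 -1.73
v -1.166 -4.288 -2.097
v -1.36 -4.01 -2.334
v -1.421 -3.669 -2.107
v -0.915 -3.813 -1.52
v -0.817 -4.365 -1.887
v -0.446 -4.211 -1.786
v -0.507 -3.87 -1.559
v -1.107 -4.119 -1.723
f 2 1 5
f 2 5 3
f 3 5 6
f 3 6 4
f 5 1 7
f 5 7 6
f 6 7 8
f 6 8 4
f 7 1 9
f 7 9 8
f 8 9 10
f 8 10 4
f 9 1 11
f 9 11 10
f 10 11 12
f 10 12 4
f 11 1 13
f 11 13 12
f 12 13 14
f 12 14 4
f 13 1 15
f 13 15 14
f 14 15 16
f 14 16 4
f 15 1 17
f 15 17 16
f 16 17 18
f 16 18 4
f 17 1 19
f 17 19 18
f 18 19 20
f 18 20 4
f 19 1 2
f 19 2 20
f 20 2 3
f 20 3 4
f 22 21 24
f 22 24 23
f 24 21 25
f 24 25 23
f 25 21 26
f 25 26 23
f 26 21 27
f 26 27 23
f 27 21 28
f 27 28 23
f 28 21 29
f 28 29 23
f 29 21 30
f 29 30 23
f 30 21 31
f 30 31 23
f 31 21 32
f 31 32 23
f 32 21 33
f 32 33 23
f 33 21 34
f 33 34 23
f 34 21 35
f 34 35 23
f 35 21 36
f 35 36 23
f 36 21 37
f 36 37 23
f 37 21 38
f 37 38 23
f 38 21 22
f 38 22 23
f 40 39 42
f 40 42 41
f 42 39 43
f 42 43 41
f 43 39 44
f 43 44 41
f 44 39 45
f 44 45 41
f 45 39 46
f 45 46 41
f 46 39 47
f 46 47 41
f 47 39 48
f 47 48 41
f 48 39 49
f 48 49 41
f 49 39 50
f 49 50 41
f 50 39 51
f 50 51 41
f 51 39 52
f 51 52 41
f 52 39 53
f 52 53 41
f 53 39 54
f 53 54 41
f 54 39 55
f 54 55 41
f 55 39 40
f 55 40 41
f 56 93 72
f 93 67 96
f 72 96 61
f 93 96 72
f 56 72 68
f 72 61 73
f 68 73 57
f 72 73 68
f 56 68 77
f 68 57 78
f 77 78 63
f 68 78 77
f 56 77 89
f 77 63 92
f 89 92 66
f 77 92 89
f 56 89 93
f 89 66 97
f 93 97 67
f 89 97 93
f 57 73 84
f 73 61 87
f 84 87 65
f 73 87 84
f 61 96 74
f 96 67 95
f 74 95 60
f 96 95 74
f 67 97 94
f 97 66 90
f 94 90 58
f 97 90 94
f 66 92 91
f 92 63 79
f 91 79 62
f 92 79 91
f 63 78 83
f 78 57 80
f 83 80 64
f 78 80 83
f 59 85 71
f 85 65 86
f 71 86 60
f 85 86 71
f 59 71 69
f 71 60 70
f 69 70 58
f 71 70 69
f 59 69 76
f 69 58 75
f 76 75 62
f 69 75 76
f 59 76 81
f 76 62 82
f 81 82 64
f 76 82 81
f 59 81 85
f 81 64 88
f 85 88 65
f 81 88 85
f 60 86 74
f 86 65 87
f 74 87 61
f 86 87 74
f 58 70 94
f 70 60 95
f 94 95 67
f 70 95 94
f 62 75 91
f 75 58 90
f 91 90 66
f 75 90 91
f 64 82 83
f 82 62 79
f 83 79 63
f 82 79 83
f 65 88 84
f 88 64 80
f 84 80 57
f 88 80 84



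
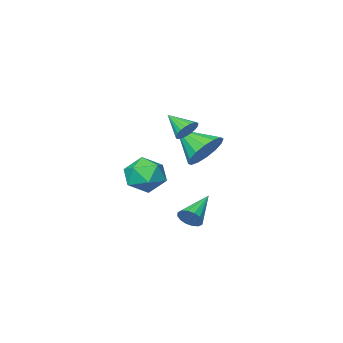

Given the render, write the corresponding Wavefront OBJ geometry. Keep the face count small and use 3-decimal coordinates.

v -0.857 0.965 2.37
v -0.249 1.13 2.38
v -0.583 -0.085 3.05
v -0.341 1.246 2.596
v -0.521 1.313 2.773
v -0.76 1.321 2.881
v -1.015 1.266 2.9
v -1.244 1.16 2.828
v -1.405 1.02 2.676
v -1.472 0.87 2.472
v -1.432 0.737 2.25
v -1.293 0.643 2.049
v -1.079 0.604 1.903
v -0.826 0.628 1.838
v -0.579 0.711 1.865
v -0.379 0.837 1.98
v -0.263 0.985 2.162
v 2.366 3.431 1.814
v 2.966 3.672 1.052
v 2.134 1.968 1.168
v 2.734 2.209 0.406
v 3.114 2.085 1.322
v 3.258 2.989 1.721
v 1.842 2.651 0.499
v 1.986 3.555 0.898
v 2.642 3.19 0.24
v 3.428 2.84 0.748
v 1.672 2.8 1.472
v 2.458 2.45 1.98
v -2.666 -0.158 0.442
v -1.791 -0.262 -0.166
v -2.134 -1.622 1.458
v -1.64 0.077 0.245
v -1.764 0.354 0.709
v -2.13 0.494 1.101
v -2.639 0.459 1.316
v -3.155 0.258 1.298
v -3.54 -0.053 1.05
v -3.691 -0.393 0.639
v -3.567 -0.669 0.175
v -3.201 -0.809 -0.217
v -2.692 -0.774 -0.432
v -2.176 -0.574 -0.414
v 0.75 3.446 -1.593
v 1.078 3.296 -1.114
v -0.67 2.794 -0.827
v 0.977 3.584 -1.055
v 0.815 3.835 -1.141
v 0.636 3.982 -1.348
v 0.487 3.985 -1.621
v 0.409 3.844 -1.886
v 0.422 3.596 -2.073
v 0.522 3.308 -2.131
v 0.684 3.057 -2.046
v 0.863 2.91 -1.839
v 1.012 2.907 -1.566
v 1.09 3.048 -1.301
f 2 1 4
f 2 4 3
f 4 1 5
f 4 5 3
f 5 1 6
f 5 6 3
f 6 1 7
f 6 7 3
f 7 1 8
f 7 8 3
f 8 1 9
f 8 9 3
f 9 1 10
f 9 10 3
f 10 1 11
f 10 11 3
f 11 1 12
f 11 12 3
f 12 1 13
f 12 13 3
f 13 1 14
f 13 14 3
f 14 1 15
f 14 15 3
f 15 1 16
f 15 16 3
f 16 1 17
f 16 17 3
f 17 1 2
f 17 2 3
f 18 29 23
f 18 23 19
f 18 19 25
f 18 25 28
f 18 28 29
f 19 23 27
f 23 29 22
f 29 28 20
f 28 25 24
f 25 19 26
f 21 27 22
f 21 22 20
f 21 20 24
f 21 24 26
f 21 26 27
f 22 27 23
f 20 22 29
f 24 20 28
f 26 24 25
f 27 26 19
f 31 30 33
f 31 33 32
f 33 30 34
f 33 34 32
f 34 30 35
f 34 35 32
f 35 30 36
f 35 36 32
f 36 30 37
f 36 37 32
f 37 30 38
f 37 38 32
f 38 30 39
f 38 39 32
f 39 30 40
f 39 40 32
f 40 30 41
f 40 41 32
f 41 30 42
f 41 42 32
f 42 30 43
f 42 43 32
f 43 30 31
f 43 31 32
f 45 44 47
f 45 47 46
f 47 44 48
f 47 48 46
f 48 44 49
f 48 49 46
f 49 44 50
f 49 50 46
f 50 44 51
f 50 51 46
f 51 44 52
f 51 52 46
f 52 44 53
f 52 53 46
f 53 44 54
f 53 54 46
f 54 44 55
f 54 55 46
f 55 44 56
f 55 56 46
f 56 44 57
f 56 57 46
f 57 44 45
f 57 45 46



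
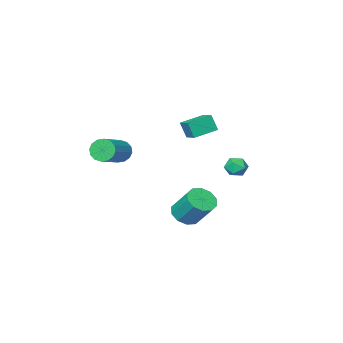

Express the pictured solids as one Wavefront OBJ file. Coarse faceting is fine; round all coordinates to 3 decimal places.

v 2.629 0.622 1.056
v 3.032 0.438 0.378
v 4.775 1.353 1.166
v 4.371 1.538 1.844
v 2.866 0.816 0.306
v 4.609 1.731 1.094
v 2.637 1.142 0.435
v 4.379 2.058 1.223
v 2.405 1.329 0.73
v 4.147 2.245 1.518
v 2.233 1.327 1.112
v 3.975 2.242 1.901
v 2.167 1.136 1.48
v 3.91 2.051 2.268
v 2.225 0.807 1.734
v 3.968 1.722 2.522
v 2.391 0.429 1.806
v 4.134 1.344 2.594
v 2.621 0.102 1.677
v 4.363 1.018 2.465
v 2.853 -0.085 1.382
v 4.595 0.831 2.17
v 3.025 -0.082 0.999
v 4.767 0.833 1.788
v 3.09 0.109 0.632
v 4.833 1.024 1.42
v -4.002 3.636 -0.852
v -3.388 3.337 -1.226
v -4.492 2.483 -0.734
v -3.878 2.184 -1.108
v -3.792 2.483 -0.394
v -3.489 3.196 -0.467
v -4.391 2.624 -1.493
v -4.088 3.337 -1.566
v -3.628 2.712 -1.621
v -3.258 2.624 -0.942
v -4.622 3.196 -1.018
v -4.252 3.108 -0.339
v -1.698 3.335 2.639
v -1.509 2.968 3.68
v -1.502 4.338 2.956
v -1.313 3.971 3.997
v -0.207 3.149 2.303
v -0.018 2.782 3.344
v -0.011 4.152 2.62
v 0.178 3.785 3.661
v -0.118 3.23 -3.616
v 0.558 2.741 -3.122
v 0.395 4.04 -1.61
v -0.282 4.53 -2.104
v 0.835 3.159 -3.451
v 0.671 4.458 -1.94
v 0.748 3.604 -3.843
v 0.584 4.903 -2.332
v 0.329 3.906 -4.148
v 0.166 5.206 -2.637
v -0.26 3.95 -4.25
v -0.423 5.25 -2.738
v -0.795 3.72 -4.11
v -0.958 5.019 -2.598
v -1.071 3.302 -3.78
v -1.235 4.601 -2.269
v -0.984 2.857 -3.388
v -1.148 4.156 -1.877
v -0.566 2.554 -3.083
v -0.729 3.854 -1.572
v 0.023 2.51 -2.982
v -0.14 3.81 -1.47
f 2 1 5
f 2 5 3
f 3 5 6
f 3 6 4
f 5 1 7
f 5 7 6
f 6 7 8
f 6 8 4
f 7 1 9
f 7 9 8
f 8 9 10
f 8 10 4
f 9 1 11
f 9 11 10
f 10 11 12
f 10 12 4
f 11 1 13
f 11 13 12
f 12 13 14
f 12 14 4
f 13 1 15
f 13 15 14
f 14 15 16
f 14 16 4
f 15 1 17
f 15 17 16
f 16 17 18
f 16 18 4
f 17 1 19
f 17 19 18
f 18 19 20
f 18 20 4
f 19 1 21
f 19 21 20
f 20 21 22
f 20 22 4
f 21 1 23
f 21 23 22
f 22 23 24
f 22 24 4
f 23 1 25
f 23 25 24
f 24 25 26
f 24 26 4
f 25 1 2
f 25 2 26
f 26 2 3
f 26 3 4
f 27 38 32
f 27 32 28
f 27 28 34
f 27 34 37
f 27 37 38
f 28 32 36
f 32 38 31
f 38 37 29
f 37 34 33
f 34 28 35
f 30 36 31
f 30 31 29
f 30 29 33
f 30 33 35
f 30 35 36
f 31 36 32
f 29 31 38
f 33 29 37
f 35 33 34
f 36 35 28
f 40 42 39
f 43 40 39
f 39 42 41
f 41 43 39
f 40 46 42
f 44 40 43
f 44 46 40
f 42 46 41
f 45 43 41
f 41 46 45
f 45 44 43
f 46 44 45
f 48 47 51
f 48 51 49
f 49 51 52
f 49 52 50
f 51 47 53
f 51 53 52
f 52 53 54
f 52 54 50
f 53 47 55
f 53 55 54
f 54 55 56
f 54 56 50
f 55 47 57
f 55 57 56
f 56 57 58
f 56 58 50
f 57 47 59
f 57 59 58
f 58 59 60
f 58 60 50
f 59 47 61
f 59 61 60
f 60 61 62
f 60 62 50
f 61 47 63
f 61 63 62
f 62 63 64
f 62 64 50
f 63 47 65
f 63 65 64
f 64 65 66
f 64 66 50
f 65 47 67
f 65 67 66
f 66 67 68
f 66 68 50
f 67 47 48
f 67 48 68
f 68 48 49
f 68 49 50



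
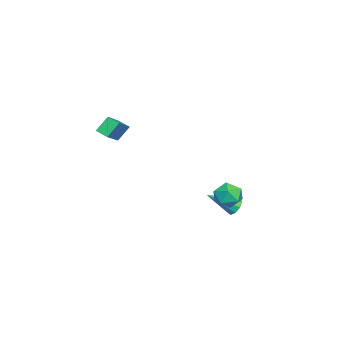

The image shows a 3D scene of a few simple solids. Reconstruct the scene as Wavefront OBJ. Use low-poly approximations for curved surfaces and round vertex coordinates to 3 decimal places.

v 1.455 2.968 -1.579
v 2.228 3.45 -1.256
v 2.392 1.99 -2.364
v 3.165 2.472 -2.041
v 2.632 1.947 -1.428
v 2.052 2.552 -0.943
v 2.568 2.888 -2.677
v 1.988 3.493 -2.192
v 2.916 3.401 -1.934
v 2.956 2.819 -1.162
v 1.664 2.621 -2.458
v 1.704 2.039 -1.686
v -0.794 2.57 -4.284
v -0.335 2.415 -4.79
v -0.086 1.05 -3.176
v -0.142 2.728 -4.484
v -0.254 2.968 -4.084
v -0.618 3.021 -3.778
v -1.065 2.863 -3.709
v -1.385 2.568 -3.909
v -1.428 2.274 -4.285
v -1.175 2.119 -4.66
v -0.743 2.174 -4.859
v 3.122 -4.065 2.737
v 2.637 -3.5 3.639
v 3.382 -3.36 2.435
v 2.897 -2.795 3.337
v 4.783 -4.245 3.743
v 4.298 -3.68 4.645
v 5.043 -3.54 3.441
v 4.558 -2.975 4.343
f 1 12 6
f 1 6 2
f 1 2 8
f 1 8 11
f 1 11 12
f 2 6 10
f 6 12 5
f 12 11 3
f 11 8 7
f 8 2 9
f 4 10 5
f 4 5 3
f 4 3 7
f 4 7 9
f 4 9 10
f 5 10 6
f 3 5 12
f 7 3 11
f 9 7 8
f 10 9 2
f 14 13 16
f 14 16 15
f 16 13 17
f 16 17 15
f 17 13 18
f 17 18 15
f 18 13 19
f 18 19 15
f 19 13 20
f 19 20 15
f 20 13 21
f 20 21 15
f 21 13 22
f 21 22 15
f 22 13 23
f 22 23 15
f 23 13 14
f 23 14 15
f 25 27 24
f 28 25 24
f 24 27 26
f 26 28 24
f 25 31 27
f 29 25 28
f 29 31 25
f 27 31 26
f 30 28 26
f 26 31 30
f 30 29 28
f 31 29 30



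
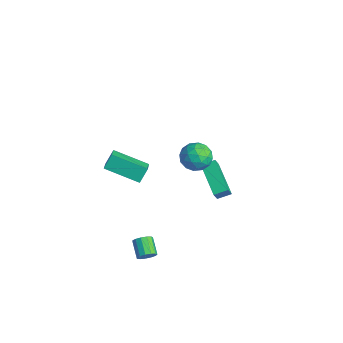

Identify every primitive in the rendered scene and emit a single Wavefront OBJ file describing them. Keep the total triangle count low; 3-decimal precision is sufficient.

v -2.51 3.338 -3.414
v -2.181 2.935 -2.619
v -2.278 4.074 -3.137
v -1.949 3.672 -2.342
v -0.631 3.088 -4.318
v -0.302 2.686 -3.523
v -0.399 3.825 -4.041
v -0.07 3.422 -3.246
v -3.787 -1.84 -1.759
v -2.867 -2.38 -1.167
v -3.952 -1.284 -0.994
v -3.032 -1.824 -0.402
v -2.488 -0.436 -2.498
v -1.568 -0.976 -1.906
v -2.653 0.12 -1.733
v -1.733 -0.42 -1.141
v 2.555 0.721 3.179
v 3.34 0.385 3.002
v 2.16 -0.505 3.758
v 2.945 -0.841 3.581
v 2.864 -0.218 4.187
v 3.108 0.539 3.829
v 2.392 -0.659 2.931
v 2.636 0.098 2.573
v 3.24 -0.469 2.849
v 3.531 -0.196 3.625
v 1.969 0.076 3.135
v 2.26 0.349 3.911
v 2.982 0.661 3.04
v 2.518 -0.781 3.72
v 2.47 -0.414 4.076
v 2.932 -0.612 3.972
v 2.846 0.751 3.526
v 3.307 0.554 3.422
v 3.027 0.199 4.118
v 2.193 -0.674 3.338
v 2.654 -0.871 3.234
v 2.568 0.492 2.788
v 3.03 0.294 2.684
v 2.473 -0.319 2.642
v 3.385 -0.039 2.846
v 3.153 -0.759 3.186
v 2.827 -0.652 2.804
v 2.971 -0.207 2.594
v 3.556 0.121 3.302
v 3.324 -0.599 3.642
v 3.276 -0.233 3.998
v 3.42 0.212 3.788
v 3.497 -0.38 3.212
v 2.176 0.479 3.118
v 1.944 -0.241 3.458
v 2.08 -0.332 2.972
v 2.224 0.113 2.762
v 2.347 0.639 3.574
v 2.115 -0.081 3.914
v 2.529 0.087 4.166
v 2.673 0.532 3.956
v 2.003 0.26 3.548
v 2.628 -2.732 -3.592
v 2.852 -2.931 -3.155
v 1.977 -2.727 -2.612
v 1.752 -2.528 -3.048
v 2.918 -2.64 -3.158
v 2.043 -2.435 -2.615
v 2.892 -2.378 -3.299
v 2.017 -2.174 -2.756
v 2.782 -2.229 -3.533
v 1.907 -2.024 -2.99
v 2.623 -2.239 -3.785
v 1.747 -2.034 -3.242
v 2.465 -2.406 -3.976
v 1.59 -2.202 -3.433
v 2.359 -2.677 -4.045
v 1.484 -2.472 -3.502
v 2.338 -2.965 -3.97
v 1.463 -2.76 -3.427
v 2.409 -3.179 -3.775
v 1.534 -2.975 -3.232
v 2.55 -3.252 -3.521
v 1.675 -3.047 -2.978
v 2.715 -3.159 -3.29
v 1.84 -2.955 -2.747
f 2 4 1
f 5 2 1
f 1 4 3
f 3 5 1
f 2 8 4
f 6 2 5
f 6 8 2
f 4 8 3
f 7 5 3
f 3 8 7
f 7 6 5
f 8 6 7
f 10 12 9
f 13 10 9
f 9 12 11
f 11 13 9
f 10 16 12
f 14 10 13
f 14 16 10
f 12 16 11
f 15 13 11
f 11 16 15
f 15 14 13
f 16 14 15
f 17 54 33
f 54 28 57
f 33 57 22
f 54 57 33
f 17 33 29
f 33 22 34
f 29 34 18
f 33 34 29
f 17 29 38
f 29 18 39
f 38 39 24
f 29 39 38
f 17 38 50
f 38 24 53
f 50 53 27
f 38 53 50
f 17 50 54
f 50 27 58
f 54 58 28
f 50 58 54
f 18 34 45
f 34 22 48
f 45 48 26
f 34 48 45
f 22 57 35
f 57 28 56
f 35 56 21
f 57 56 35
f 28 58 55
f 58 27 51
f 55 51 19
f 58 51 55
f 27 53 52
f 53 24 40
f 52 40 23
f 53 40 52
f 24 39 44
f 39 18 41
f 44 41 25
f 39 41 44
f 20 46 32
f 46 26 47
f 32 47 21
f 46 47 32
f 20 32 30
f 32 21 31
f 30 31 19
f 32 31 30
f 20 30 37
f 30 19 36
f 37 36 23
f 30 36 37
f 20 37 42
f 37 23 43
f 42 43 25
f 37 43 42
f 20 42 46
f 42 25 49
f 46 49 26
f 42 49 46
f 21 47 35
f 47 26 48
f 35 48 22
f 47 48 35
f 19 31 55
f 31 21 56
f 55 56 28
f 31 56 55
f 23 36 52
f 36 19 51
f 52 51 27
f 36 51 52
f 25 43 44
f 43 23 40
f 44 40 24
f 43 40 44
f 26 49 45
f 49 25 41
f 45 41 18
f 49 41 45
f 60 59 63
f 60 63 61
f 61 63 64
f 61 64 62
f 63 59 65
f 63 65 64
f 64 65 66
f 64 66 62
f 65 59 67
f 65 67 66
f 66 67 68
f 66 68 62
f 67 59 69
f 67 69 68
f 68 69 70
f 68 70 62
f 69 59 71
f 69 71 70
f 70 71 72
f 70 72 62
f 71 59 73
f 71 73 72
f 72 73 74
f 72 74 62
f 73 59 75
f 73 75 74
f 74 75 76
f 74 76 62
f 75 59 77
f 75 77 76
f 76 77 78
f 76 78 62
f 77 59 79
f 77 79 78
f 78 79 80
f 78 80 62
f 79 59 81
f 79 81 80
f 80 81 82
f 80 82 62
f 81 59 60
f 81 60 82
f 82 60 61
f 82 61 62



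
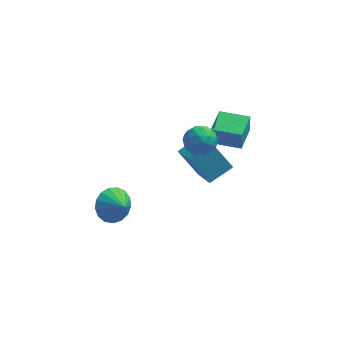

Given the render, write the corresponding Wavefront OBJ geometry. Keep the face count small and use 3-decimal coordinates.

v -3.429 -2.573 -1.406
v -2.77 -1.947 -1.447
v -2.811 -3.187 -0.854
v -2.99 -1.843 -1.085
v -3.31 -1.907 -0.797
v -3.658 -2.123 -0.649
v -3.953 -2.443 -0.674
v -4.128 -2.792 -0.866
v -4.143 -3.091 -1.182
v -3.994 -3.272 -1.55
v -3.715 -3.292 -1.884
v -3.371 -3.148 -2.109
v -3.04 -2.873 -2.173
v -2.798 -2.528 -2.061
v -2.701 -2.194 -1.799
v -0.609 0.42 0.945
v -0.079 0.732 0.402
v 0.299 -0.472 1.318
v 0.829 -0.16 0.775
v 0.615 0.276 1.436
v 0.054 0.827 1.205
v 0.166 -0.567 0.515
v -0.395 -0.016 0.284
v 0.4 0.122 0.136
v 0.677 0.643 0.705
v -0.457 -0.383 1.015
v -0.18 0.138 1.584
v -0.424 0.655 0.641
v 0.644 -0.395 1.079
v 0.518 -0.138 1.468
v 0.83 0.045 1.149
v -0.346 0.71 1.113
v -0.034 0.894 0.794
v 0.374 0.625 1.402
v 0.254 -0.634 0.926
v 0.566 -0.45 0.607
v -0.61 0.215 0.571
v -0.298 0.398 0.252
v -0.154 -0.365 0.318
v 0.169 0.479 0.165
v 0.703 -0.046 0.384
v 0.313 -0.285 0.231
v -0.017 0.04 0.096
v 0.332 0.785 0.5
v 0.866 0.261 0.719
v 0.74 0.517 1.108
v 0.41 0.841 0.972
v 0.614 0.426 0.343
v -0.646 -0.001 1.001
v -0.112 -0.525 1.22
v -0.19 -0.581 0.748
v -0.52 -0.257 0.612
v -0.483 0.306 1.336
v 0.051 -0.219 1.555
v 0.237 0.22 1.624
v -0.093 0.545 1.489
v -0.394 -0.166 1.377
v 0.524 0.6 0.271
v 0.532 0.588 1.251
v 0.806 1.992 0.285
v 0.815 1.98 1.265
v 1.905 0.32 0.255
v 1.914 0.308 1.235
v 2.188 1.712 0.269
v 2.196 1.7 1.249
v 0.467 1.397 -3.499
v -0.525 1.819 -2.224
v -0.161 2.978 -4.512
v -1.153 3.401 -3.236
v 1.473 2.139 -2.964
v 0.481 2.562 -1.688
v 0.845 3.721 -3.976
v -0.147 4.143 -2.701
f 2 1 4
f 2 4 3
f 4 1 5
f 4 5 3
f 5 1 6
f 5 6 3
f 6 1 7
f 6 7 3
f 7 1 8
f 7 8 3
f 8 1 9
f 8 9 3
f 9 1 10
f 9 10 3
f 10 1 11
f 10 11 3
f 11 1 12
f 11 12 3
f 12 1 13
f 12 13 3
f 13 1 14
f 13 14 3
f 14 1 15
f 14 15 3
f 15 1 2
f 15 2 3
f 16 53 32
f 53 27 56
f 32 56 21
f 53 56 32
f 16 32 28
f 32 21 33
f 28 33 17
f 32 33 28
f 16 28 37
f 28 17 38
f 37 38 23
f 28 38 37
f 16 37 49
f 37 23 52
f 49 52 26
f 37 52 49
f 16 49 53
f 49 26 57
f 53 57 27
f 49 57 53
f 17 33 44
f 33 21 47
f 44 47 25
f 33 47 44
f 21 56 34
f 56 27 55
f 34 55 20
f 56 55 34
f 27 57 54
f 57 26 50
f 54 50 18
f 57 50 54
f 26 52 51
f 52 23 39
f 51 39 22
f 52 39 51
f 23 38 43
f 38 17 40
f 43 40 24
f 38 40 43
f 19 45 31
f 45 25 46
f 31 46 20
f 45 46 31
f 19 31 29
f 31 20 30
f 29 30 18
f 31 30 29
f 19 29 36
f 29 18 35
f 36 35 22
f 29 35 36
f 19 36 41
f 36 22 42
f 41 42 24
f 36 42 41
f 19 41 45
f 41 24 48
f 45 48 25
f 41 48 45
f 20 46 34
f 46 25 47
f 34 47 21
f 46 47 34
f 18 30 54
f 30 20 55
f 54 55 27
f 30 55 54
f 22 35 51
f 35 18 50
f 51 50 26
f 35 50 51
f 24 42 43
f 42 22 39
f 43 39 23
f 42 39 43
f 25 48 44
f 48 24 40
f 44 40 17
f 48 40 44
f 59 61 58
f 62 59 58
f 58 61 60
f 60 62 58
f 59 65 61
f 63 59 62
f 63 65 59
f 61 65 60
f 64 62 60
f 60 65 64
f 64 63 62
f 65 63 64
f 67 69 66
f 70 67 66
f 66 69 68
f 68 70 66
f 67 73 69
f 71 67 70
f 71 73 67
f 69 73 68
f 72 70 68
f 68 73 72
f 72 71 70
f 73 71 72



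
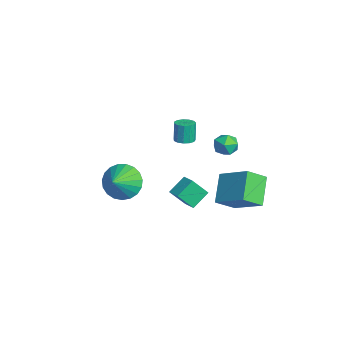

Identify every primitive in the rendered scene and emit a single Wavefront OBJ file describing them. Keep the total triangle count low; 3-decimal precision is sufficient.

v 0.058 1.025 -4.04
v 0.035 0.205 -3.018
v -0.393 1.897 -3.35
v -0.416 1.077 -2.329
v 0.836 1.263 -3.831
v 0.813 0.443 -2.81
v 0.385 2.135 -3.142
v 0.362 1.315 -2.12
v 1.053 3.33 -4.023
v 1.315 2.247 -3.227
v -0.215 3.873 -2.867
v 0.047 2.79 -2.071
v 2.413 4.39 -3.029
v 2.675 3.307 -2.233
v 1.145 4.933 -1.873
v 1.407 3.85 -1.077
v -2.562 4.318 -1.317
v -1.802 4.214 -1.289
v -2.698 3.186 -1.811
v -1.938 3.082 -1.783
v -2.346 3.108 -1.133
v -2.262 3.808 -0.828
v -2.238 3.592 -2.272
v -2.154 4.292 -1.967
v -1.602 3.765 -1.88
v -1.668 3.466 -1.176
v -2.832 3.934 -1.924
v -2.898 3.635 -1.22
v 2.156 -2.592 -0.301
v 2.75 -2.716 -1.182
v 2.944 -3.228 0.321
v 2.917 -2.341 -1.01
v 2.952 -2.01 -0.716
v 2.85 -1.779 -0.35
v 2.627 -1.688 0.025
v 2.323 -1.754 0.343
v 1.99 -1.964 0.55
v 1.686 -2.283 0.609
v 1.462 -2.655 0.511
v 1.359 -3.017 0.273
v 1.393 -3.304 -0.065
v 1.56 -3.469 -0.444
v 1.829 -3.481 -0.798
v 2.154 -3.34 -1.066
v 2.48 -3.07 -1.202
v -3.558 1.831 -1.763
v -3.214 1.386 -1.667
v -3.438 1.465 -0.501
v -3.782 1.909 -0.597
v -3.03 1.649 -1.65
v -3.253 1.728 -0.483
v -3.014 1.969 -1.668
v -3.237 2.048 -0.502
v -3.17 2.245 -1.717
v -3.393 2.324 -0.551
v -3.45 2.39 -1.78
v -3.673 2.469 -0.614
v -3.764 2.357 -1.838
v -3.987 2.436 -0.672
v -4.013 2.157 -1.872
v -4.236 2.236 -0.706
v -4.117 1.853 -1.872
v -4.341 1.932 -0.705
v -4.045 1.542 -1.837
v -4.268 1.621 -0.67
v -3.817 1.323 -1.778
v -4.041 1.402 -0.612
v -3.508 1.265 -1.715
v -3.731 1.344 -0.549
f 2 4 1
f 5 2 1
f 1 4 3
f 3 5 1
f 2 8 4
f 6 2 5
f 6 8 2
f 4 8 3
f 7 5 3
f 3 8 7
f 7 6 5
f 8 6 7
f 10 12 9
f 13 10 9
f 9 12 11
f 11 13 9
f 10 16 12
f 14 10 13
f 14 16 10
f 12 16 11
f 15 13 11
f 11 16 15
f 15 14 13
f 16 14 15
f 17 28 22
f 17 22 18
f 17 18 24
f 17 24 27
f 17 27 28
f 18 22 26
f 22 28 21
f 28 27 19
f 27 24 23
f 24 18 25
f 20 26 21
f 20 21 19
f 20 19 23
f 20 23 25
f 20 25 26
f 21 26 22
f 19 21 28
f 23 19 27
f 25 23 24
f 26 25 18
f 30 29 32
f 30 32 31
f 32 29 33
f 32 33 31
f 33 29 34
f 33 34 31
f 34 29 35
f 34 35 31
f 35 29 36
f 35 36 31
f 36 29 37
f 36 37 31
f 37 29 38
f 37 38 31
f 38 29 39
f 38 39 31
f 39 29 40
f 39 40 31
f 40 29 41
f 40 41 31
f 41 29 42
f 41 42 31
f 42 29 43
f 42 43 31
f 43 29 44
f 43 44 31
f 44 29 45
f 44 45 31
f 45 29 30
f 45 30 31
f 47 46 50
f 47 50 48
f 48 50 51
f 48 51 49
f 50 46 52
f 50 52 51
f 51 52 53
f 51 53 49
f 52 46 54
f 52 54 53
f 53 54 55
f 53 55 49
f 54 46 56
f 54 56 55
f 55 56 57
f 55 57 49
f 56 46 58
f 56 58 57
f 57 58 59
f 57 59 49
f 58 46 60
f 58 60 59
f 59 60 61
f 59 61 49
f 60 46 62
f 60 62 61
f 61 62 63
f 61 63 49
f 62 46 64
f 62 64 63
f 63 64 65
f 63 65 49
f 64 46 66
f 64 66 65
f 65 66 67
f 65 67 49
f 66 46 68
f 66 68 67
f 67 68 69
f 67 69 49
f 68 46 47
f 68 47 69
f 69 47 48
f 69 48 49



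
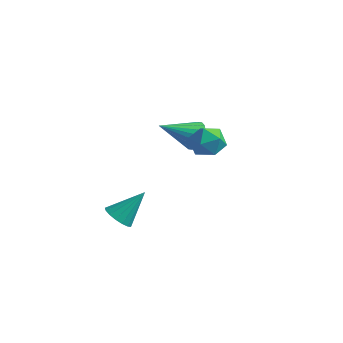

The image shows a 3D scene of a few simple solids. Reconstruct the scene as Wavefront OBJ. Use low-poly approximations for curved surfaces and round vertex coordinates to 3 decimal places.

v 2.023 -1.676 4.491
v 2.526 -2.49 4.498
v 1.074 -2.27 3.422
v 1.577 -3.084 3.429
v 1.05 -2.841 4.19
v 1.636 -2.474 4.85
v 1.964 -2.286 3.07
v 2.55 -1.919 3.73
v 2.489 -2.867 3.619
v 1.924 -3.21 4.312
v 1.676 -1.55 3.608
v 1.111 -1.893 4.301
v -2.456 -3.421 -2.419
v -1.721 -3.457 -2.802
v -1.684 -2.279 -1.041
v -1.897 -3.141 -2.965
v -2.202 -2.889 -3.003
v -2.565 -2.759 -2.907
v -2.903 -2.78 -2.7
v -3.139 -2.949 -2.428
v -3.218 -3.225 -2.154
v -3.123 -3.547 -1.941
v -2.875 -3.84 -1.838
v -2.532 -4.036 -1.867
v -2.171 -4.092 -2.024
v -1.875 -3.994 -2.27
v -1.713 -3.765 -2.551
v -0.387 0.137 2.026
v 0.112 -0.505 1.778
v -1.573 -1.197 3.094
v 0.274 -0.391 2.1
v 0.306 -0.173 2.408
v 0.2 0.106 2.639
v -0.022 0.392 2.75
v -0.316 0.627 2.717
v -0.625 0.765 2.547
v -0.886 0.779 2.274
v -1.049 0.666 1.952
v -1.08 0.447 1.644
v -0.975 0.168 1.412
v -0.753 -0.118 1.302
v -0.458 -0.353 1.335
v -0.15 -0.491 1.505
f 1 12 6
f 1 6 2
f 1 2 8
f 1 8 11
f 1 11 12
f 2 6 10
f 6 12 5
f 12 11 3
f 11 8 7
f 8 2 9
f 4 10 5
f 4 5 3
f 4 3 7
f 4 7 9
f 4 9 10
f 5 10 6
f 3 5 12
f 7 3 11
f 9 7 8
f 10 9 2
f 14 13 16
f 14 16 15
f 16 13 17
f 16 17 15
f 17 13 18
f 17 18 15
f 18 13 19
f 18 19 15
f 19 13 20
f 19 20 15
f 20 13 21
f 20 21 15
f 21 13 22
f 21 22 15
f 22 13 23
f 22 23 15
f 23 13 24
f 23 24 15
f 24 13 25
f 24 25 15
f 25 13 26
f 25 26 15
f 26 13 27
f 26 27 15
f 27 13 14
f 27 14 15
f 29 28 31
f 29 31 30
f 31 28 32
f 31 32 30
f 32 28 33
f 32 33 30
f 33 28 34
f 33 34 30
f 34 28 35
f 34 35 30
f 35 28 36
f 35 36 30
f 36 28 37
f 36 37 30
f 37 28 38
f 37 38 30
f 38 28 39
f 38 39 30
f 39 28 40
f 39 40 30
f 40 28 41
f 40 41 30
f 41 28 42
f 41 42 30
f 42 28 43
f 42 43 30
f 43 28 29
f 43 29 30



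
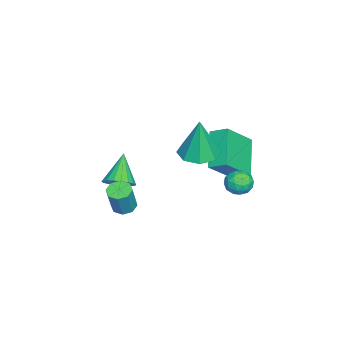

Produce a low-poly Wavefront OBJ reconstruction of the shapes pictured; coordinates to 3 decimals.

v 0.684 -1.817 1.089
v 1.018 -1.354 0.99
v 1.511 -1.42 2.352
v 1.176 -1.883 2.451
v 0.616 -1.243 1.141
v 1.109 -1.309 2.503
v 0.253 -1.469 1.262
v 0.746 -1.535 2.624
v 0.142 -1.898 1.281
v 0.635 -1.964 2.643
v 0.349 -2.28 1.188
v 0.842 -2.346 2.55
v 0.751 -2.391 1.037
v 1.244 -2.457 2.399
v 1.114 -2.165 0.916
v 1.607 -2.231 2.278
v 1.225 -1.736 0.897
v 1.718 -1.802 2.259
v -2.376 0.76 2.874
v -1.425 1.023 2.789
v -2.204 0.82 4.986
v -1.891 1.62 2.81
v -2.641 1.714 2.868
v -3.235 1.248 2.93
v -3.327 0.496 2.959
v -2.861 -0.101 2.938
v -2.112 -0.194 2.88
v -1.517 0.271 2.818
v -2.72 -3.024 -0.183
v -2.216 -2.761 0.365
v -3.94 -3.116 0.983
v -2.358 -2.464 0.24
v -2.571 -2.279 0.031
v -2.814 -2.241 -0.22
v -3.038 -2.358 -0.464
v -3.199 -2.608 -0.652
v -3.266 -2.939 -0.748
v -3.224 -3.288 -0.731
v -3.082 -3.585 -0.606
v -2.869 -3.77 -0.397
v -2.626 -3.808 -0.146
v -2.402 -3.691 0.098
v -2.24 -3.441 0.287
v -2.174 -3.109 0.382
v -0.784 3.536 2.621
v -0.46 3.369 2.031
v -1 2.451 2.809
v -0.676 2.284 2.219
v -0.312 2.526 2.758
v -0.179 3.197 2.641
v -1.281 2.623 2.199
v -1.148 3.294 2.082
v -0.767 2.805 1.77
v -0.168 2.745 2.115
v -1.292 3.075 2.725
v -0.693 3.015 3.07
v -0.603 3.548 2.309
v -0.857 2.272 2.531
v -0.643 2.415 2.847
v -0.453 2.316 2.5
v -0.437 3.447 2.668
v -0.247 3.349 2.321
v -0.16 2.853 2.748
v -1.213 2.471 2.519
v -1.023 2.373 2.172
v -1.007 3.504 2.34
v -0.817 3.405 1.993
v -1.3 2.967 2.092
v -0.593 3.118 1.809
v -0.72 2.48 1.919
v -1.076 2.679 1.908
v -0.998 3.074 1.839
v -0.241 3.083 2.012
v -0.368 2.445 2.122
v -0.154 2.588 2.439
v -0.076 2.982 2.371
v -0.422 2.751 1.858
v -1.092 3.375 2.718
v -1.219 2.737 2.828
v -1.384 2.838 2.469
v -1.306 3.232 2.401
v -0.74 3.34 2.921
v -0.867 2.702 3.031
v -0.462 2.746 3.001
v -0.384 3.141 2.932
v -1.038 3.069 2.982
v -5.323 1.715 1.603
v -5.186 2.55 2.035
v -3.632 2.041 0.436
v -3.495 2.877 0.867
v -4.205 0.823 2.973
v -4.068 1.659 3.404
v -2.514 1.15 1.805
v -2.377 1.985 2.237
f 2 1 5
f 2 5 3
f 3 5 6
f 3 6 4
f 5 1 7
f 5 7 6
f 6 7 8
f 6 8 4
f 7 1 9
f 7 9 8
f 8 9 10
f 8 10 4
f 9 1 11
f 9 11 10
f 10 11 12
f 10 12 4
f 11 1 13
f 11 13 12
f 12 13 14
f 12 14 4
f 13 1 15
f 13 15 14
f 14 15 16
f 14 16 4
f 15 1 17
f 15 17 16
f 16 17 18
f 16 18 4
f 17 1 2
f 17 2 18
f 18 2 3
f 18 3 4
f 20 19 22
f 20 22 21
f 22 19 23
f 22 23 21
f 23 19 24
f 23 24 21
f 24 19 25
f 24 25 21
f 25 19 26
f 25 26 21
f 26 19 27
f 26 27 21
f 27 19 28
f 27 28 21
f 28 19 20
f 28 20 21
f 30 29 32
f 30 32 31
f 32 29 33
f 32 33 31
f 33 29 34
f 33 34 31
f 34 29 35
f 34 35 31
f 35 29 36
f 35 36 31
f 36 29 37
f 36 37 31
f 37 29 38
f 37 38 31
f 38 29 39
f 38 39 31
f 39 29 40
f 39 40 31
f 40 29 41
f 40 41 31
f 41 29 42
f 41 42 31
f 42 29 43
f 42 43 31
f 43 29 44
f 43 44 31
f 44 29 30
f 44 30 31
f 45 82 61
f 82 56 85
f 61 85 50
f 82 85 61
f 45 61 57
f 61 50 62
f 57 62 46
f 61 62 57
f 45 57 66
f 57 46 67
f 66 67 52
f 57 67 66
f 45 66 78
f 66 52 81
f 78 81 55
f 66 81 78
f 45 78 82
f 78 55 86
f 82 86 56
f 78 86 82
f 46 62 73
f 62 50 76
f 73 76 54
f 62 76 73
f 50 85 63
f 85 56 84
f 63 84 49
f 85 84 63
f 56 86 83
f 86 55 79
f 83 79 47
f 86 79 83
f 55 81 80
f 81 52 68
f 80 68 51
f 81 68 80
f 52 67 72
f 67 46 69
f 72 69 53
f 67 69 72
f 48 74 60
f 74 54 75
f 60 75 49
f 74 75 60
f 48 60 58
f 60 49 59
f 58 59 47
f 60 59 58
f 48 58 65
f 58 47 64
f 65 64 51
f 58 64 65
f 48 65 70
f 65 51 71
f 70 71 53
f 65 71 70
f 48 70 74
f 70 53 77
f 74 77 54
f 70 77 74
f 49 75 63
f 75 54 76
f 63 76 50
f 75 76 63
f 47 59 83
f 59 49 84
f 83 84 56
f 59 84 83
f 51 64 80
f 64 47 79
f 80 79 55
f 64 79 80
f 53 71 72
f 71 51 68
f 72 68 52
f 71 68 72
f 54 77 73
f 77 53 69
f 73 69 46
f 77 69 73
f 88 90 87
f 91 88 87
f 87 90 89
f 89 91 87
f 88 94 90
f 92 88 91
f 92 94 88
f 90 94 89
f 93 91 89
f 89 94 93
f 93 92 91
f 94 92 93



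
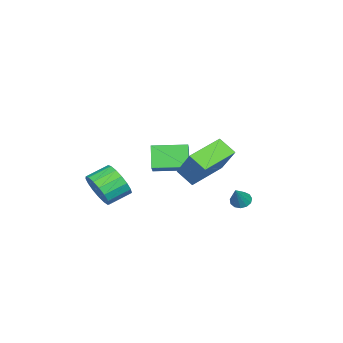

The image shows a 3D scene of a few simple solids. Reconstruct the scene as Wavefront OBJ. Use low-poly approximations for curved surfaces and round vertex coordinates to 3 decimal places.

v -0.427 2.858 -1.406
v -0.15 2.432 -1.616
v 0.427 2.882 -0.334
v -0.016 2.687 -1.729
v -0.012 2.997 -1.739
v -0.139 3.263 -1.643
v -0.358 3.4 -1.472
v -0.599 3.365 -1.28
v -0.785 3.17 -1.128
v -0.857 2.875 -1.064
v -0.793 2.575 -1.108
v -0.612 2.365 -1.247
v -0.373 2.312 -1.437
v -2.032 0.461 0.574
v -1.102 1.486 2.232
v -1.812 1.353 -0.101
v -0.882 2.378 1.557
v -0.198 -0.378 0.063
v 0.732 0.647 1.721
v 0.022 0.514 -0.612
v 0.952 1.539 1.046
v 1.207 -3.988 -1.301
v 1.761 -3.935 -0.411
v 0.847 -3.139 0.111
v 0.293 -3.192 -0.779
v 1.938 -3.553 -0.685
v 1.023 -2.757 -0.163
v 1.947 -3.27 -1.1
v 1.032 -2.474 -0.578
v 1.786 -3.152 -1.562
v 0.872 -2.356 -1.04
v 1.493 -3.225 -1.963
v 0.579 -2.429 -1.441
v 1.135 -3.473 -2.213
v 0.22 -2.677 -1.691
v 0.793 -3.839 -2.254
v -0.122 -3.043 -1.732
v 0.546 -4.239 -2.077
v -0.369 -3.443 -1.555
v 0.45 -4.582 -1.721
v -0.464 -3.786 -1.2
v 0.528 -4.788 -1.27
v -0.386 -3.992 -0.748
v 0.762 -4.811 -0.826
v -0.153 -4.015 -0.304
v 1.097 -4.646 -0.49
v 0.183 -3.85 0.032
v 1.458 -4.33 -0.34
v 0.544 -3.534 0.182
v -3.093 -2.898 -0.118
v -2.034 -2.517 0.662
v -3.772 -1.168 -0.04
v -2.713 -0.787 0.74
v -2.347 -2.553 -1.3
v -1.288 -2.172 -0.52
v -3.026 -0.823 -1.222
v -1.967 -0.442 -0.442
f 2 1 4
f 2 4 3
f 4 1 5
f 4 5 3
f 5 1 6
f 5 6 3
f 6 1 7
f 6 7 3
f 7 1 8
f 7 8 3
f 8 1 9
f 8 9 3
f 9 1 10
f 9 10 3
f 10 1 11
f 10 11 3
f 11 1 12
f 11 12 3
f 12 1 13
f 12 13 3
f 13 1 2
f 13 2 3
f 15 17 14
f 18 15 14
f 14 17 16
f 16 18 14
f 15 21 17
f 19 15 18
f 19 21 15
f 17 21 16
f 20 18 16
f 16 21 20
f 20 19 18
f 21 19 20
f 23 22 26
f 23 26 24
f 24 26 27
f 24 27 25
f 26 22 28
f 26 28 27
f 27 28 29
f 27 29 25
f 28 22 30
f 28 30 29
f 29 30 31
f 29 31 25
f 30 22 32
f 30 32 31
f 31 32 33
f 31 33 25
f 32 22 34
f 32 34 33
f 33 34 35
f 33 35 25
f 34 22 36
f 34 36 35
f 35 36 37
f 35 37 25
f 36 22 38
f 36 38 37
f 37 38 39
f 37 39 25
f 38 22 40
f 38 40 39
f 39 40 41
f 39 41 25
f 40 22 42
f 40 42 41
f 41 42 43
f 41 43 25
f 42 22 44
f 42 44 43
f 43 44 45
f 43 45 25
f 44 22 46
f 44 46 45
f 45 46 47
f 45 47 25
f 46 22 48
f 46 48 47
f 47 48 49
f 47 49 25
f 48 22 23
f 48 23 49
f 49 23 24
f 49 24 25
f 51 53 50
f 54 51 50
f 50 53 52
f 52 54 50
f 51 57 53
f 55 51 54
f 55 57 51
f 53 57 52
f 56 54 52
f 52 57 56
f 56 55 54
f 57 55 56

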